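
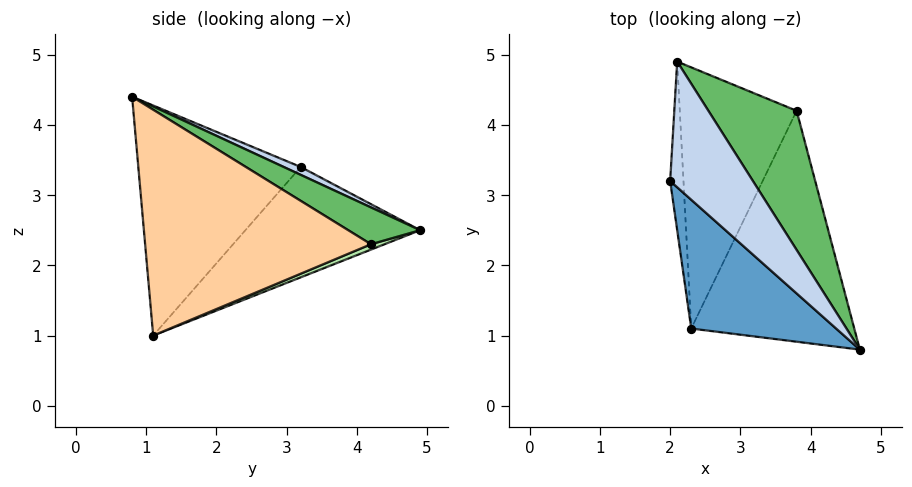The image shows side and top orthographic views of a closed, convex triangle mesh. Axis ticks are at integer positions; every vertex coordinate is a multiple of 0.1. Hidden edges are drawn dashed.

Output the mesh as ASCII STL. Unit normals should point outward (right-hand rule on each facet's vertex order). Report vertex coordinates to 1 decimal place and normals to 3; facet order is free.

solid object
 facet normal -0.683 -0.590 0.430
  outer loop
   vertex 2.3 1.1 1.0
   vertex 4.7 0.8 4.4
   vertex 2.0 3.2 3.4
  endloop
 endfacet
 facet normal 0.084 0.462 0.883
  outer loop
   vertex 2.1 4.9 2.5
   vertex 2.0 3.2 3.4
   vertex 4.7 0.8 4.4
  endloop
 endfacet
 facet normal -0.993 -0.005 -0.120
  outer loop
   vertex 2.1 4.9 2.5
   vertex 2.3 1.1 1.0
   vertex 2.0 3.2 3.4
  endloop
 endfacet
 facet normal 0.802 -0.145 -0.579
  outer loop
   vertex 3.8 4.2 2.3
   vertex 4.7 0.8 4.4
   vertex 2.3 1.1 1.0
  endloop
 endfacet
 facet normal 0.320 0.558 0.766
  outer loop
   vertex 3.8 4.2 2.3
   vertex 2.1 4.9 2.5
   vertex 4.7 0.8 4.4
  endloop
 endfacet
 facet normal 0.043 0.369 -0.929
  outer loop
   vertex 3.8 4.2 2.3
   vertex 2.3 1.1 1.0
   vertex 2.1 4.9 2.5
  endloop
 endfacet
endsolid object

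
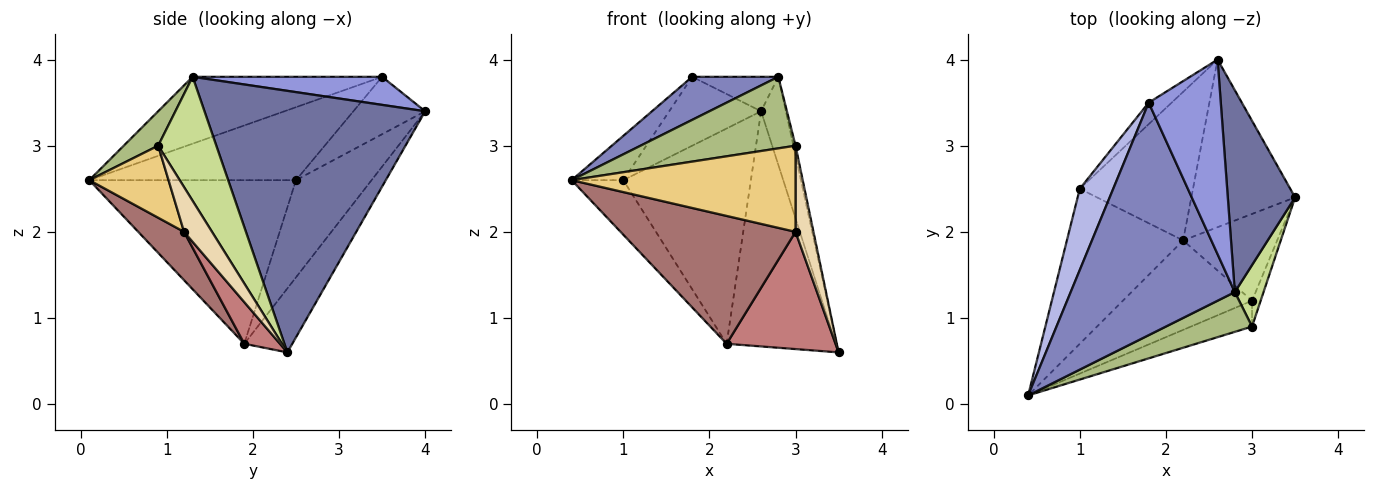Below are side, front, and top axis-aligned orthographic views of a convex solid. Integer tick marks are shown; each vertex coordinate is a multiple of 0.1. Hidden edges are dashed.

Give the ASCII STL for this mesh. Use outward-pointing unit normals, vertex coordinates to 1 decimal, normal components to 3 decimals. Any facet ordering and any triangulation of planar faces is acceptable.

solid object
 facet normal 0.963 0.108 0.248
  outer loop
   vertex 2.8 1.3 3.8
   vertex 3.5 2.4 0.6
   vertex 2.6 4.0 3.4
  endloop
 endfacet
 facet normal -0.372 -0.169 0.913
  outer loop
   vertex 2.8 1.3 3.8
   vertex 1.8 3.5 3.8
   vertex 0.4 0.1 2.6
  endloop
 endfacet
 facet normal 0.358 0.163 0.919
  outer loop
   vertex 2.8 1.3 3.8
   vertex 2.6 4.0 3.4
   vertex 1.8 3.5 3.8
  endloop
 endfacet
 facet normal -0.886 0.222 0.406
  outer loop
   vertex 1.0 2.5 2.6
   vertex 0.4 0.1 2.6
   vertex 1.8 3.5 3.8
  endloop
 endfacet
 facet normal -0.598 0.765 -0.239
  outer loop
   vertex 1.0 2.5 2.6
   vertex 1.8 3.5 3.8
   vertex 2.6 4.0 3.4
  endloop
 endfacet
 facet normal 0.191 -0.858 0.477
  outer loop
   vertex 3.0 0.9 3.0
   vertex 2.8 1.3 3.8
   vertex 0.4 0.1 2.6
  endloop
 endfacet
 facet normal 0.974 0.036 0.225
  outer loop
   vertex 3.0 0.9 3.0
   vertex 3.5 2.4 0.6
   vertex 2.8 1.3 3.8
  endloop
 endfacet
 facet normal -0.799 0.200 -0.568
  outer loop
   vertex 2.2 1.9 0.7
   vertex 0.4 0.1 2.6
   vertex 1.0 2.5 2.6
  endloop
 endfacet
 facet normal -0.337 0.767 -0.546
  outer loop
   vertex 2.2 1.9 0.7
   vertex 2.6 4.0 3.4
   vertex 3.5 2.4 0.6
  endloop
 endfacet
 facet normal -0.438 0.740 -0.510
  outer loop
   vertex 2.2 1.9 0.7
   vertex 1.0 2.5 2.6
   vertex 2.6 4.0 3.4
  endloop
 endfacet
 facet normal 0.321 -0.907 -0.272
  outer loop
   vertex 3.0 1.2 2.0
   vertex 3.0 0.9 3.0
   vertex 0.4 0.1 2.6
  endloop
 endfacet
 facet normal 0.831 -0.533 -0.160
  outer loop
   vertex 3.0 1.2 2.0
   vertex 3.5 2.4 0.6
   vertex 3.0 0.9 3.0
  endloop
 endfacet
 facet normal 0.210 -0.801 -0.560
  outer loop
   vertex 3.0 1.2 2.0
   vertex 0.4 0.1 2.6
   vertex 2.2 1.9 0.7
  endloop
 endfacet
 facet normal 0.255 -0.777 -0.575
  outer loop
   vertex 3.0 1.2 2.0
   vertex 2.2 1.9 0.7
   vertex 3.5 2.4 0.6
  endloop
 endfacet
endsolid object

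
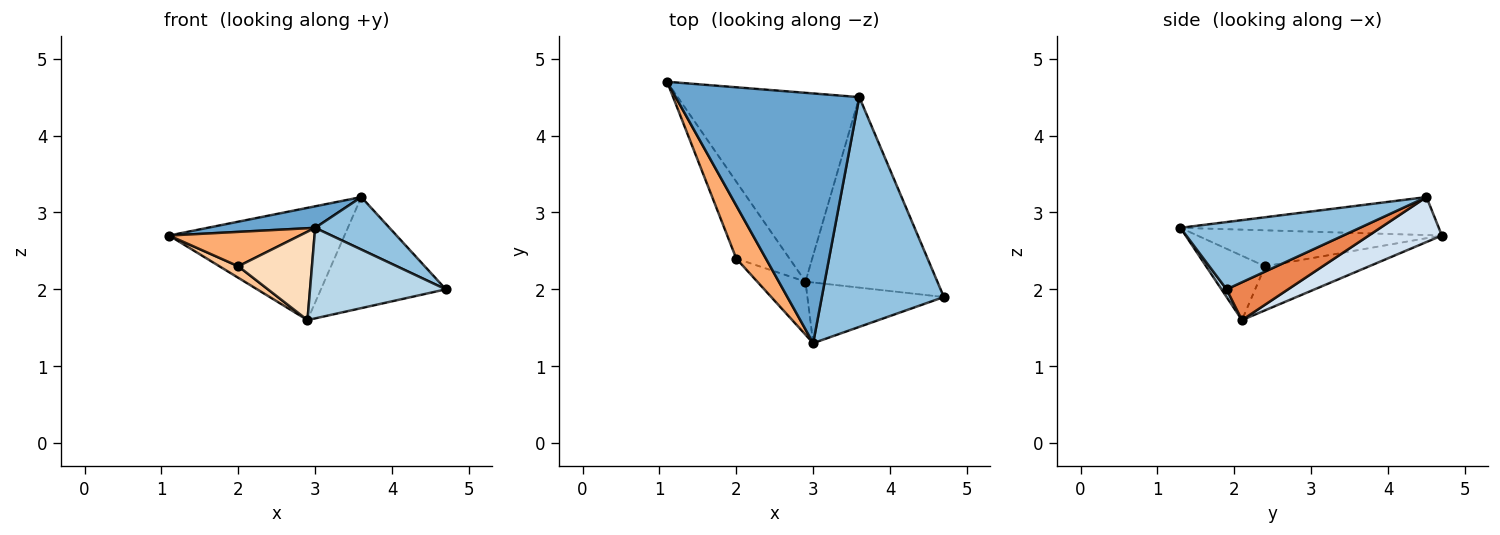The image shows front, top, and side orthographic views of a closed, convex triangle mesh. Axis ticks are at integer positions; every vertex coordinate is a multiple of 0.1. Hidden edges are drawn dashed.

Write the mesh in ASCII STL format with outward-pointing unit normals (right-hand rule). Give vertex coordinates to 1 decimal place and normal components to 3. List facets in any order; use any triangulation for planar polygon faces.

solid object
 facet normal -0.202 -0.084 0.976
  outer loop
   vertex 3.6 4.5 3.2
   vertex 1.1 4.7 2.7
   vertex 3.0 1.3 2.8
  endloop
 endfacet
 facet normal 0.473 -0.196 0.859
  outer loop
   vertex 3.6 4.5 3.2
   vertex 3.0 1.3 2.8
   vertex 4.7 1.9 2.0
  endloop
 endfacet
 facet normal 0.031 -0.830 -0.556
  outer loop
   vertex 2.9 2.1 1.6
   vertex 4.7 1.9 2.0
   vertex 3.0 1.3 2.8
  endloop
 endfacet
 facet normal 0.208 0.500 -0.841
  outer loop
   vertex 2.9 2.1 1.6
   vertex 1.1 4.7 2.7
   vertex 3.6 4.5 3.2
  endloop
 endfacet
 facet normal 0.241 0.489 -0.839
  outer loop
   vertex 2.9 2.1 1.6
   vertex 3.6 4.5 3.2
   vertex 4.7 1.9 2.0
  endloop
 endfacet
 facet normal -0.713 -0.381 0.588
  outer loop
   vertex 2.0 2.4 2.3
   vertex 3.0 1.3 2.8
   vertex 1.1 4.7 2.7
  endloop
 endfacet
 facet normal -0.633 -0.115 -0.765
  outer loop
   vertex 2.0 2.4 2.3
   vertex 1.1 4.7 2.7
   vertex 2.9 2.1 1.6
  endloop
 endfacet
 facet normal -0.566 -0.707 -0.424
  outer loop
   vertex 2.0 2.4 2.3
   vertex 2.9 2.1 1.6
   vertex 3.0 1.3 2.8
  endloop
 endfacet
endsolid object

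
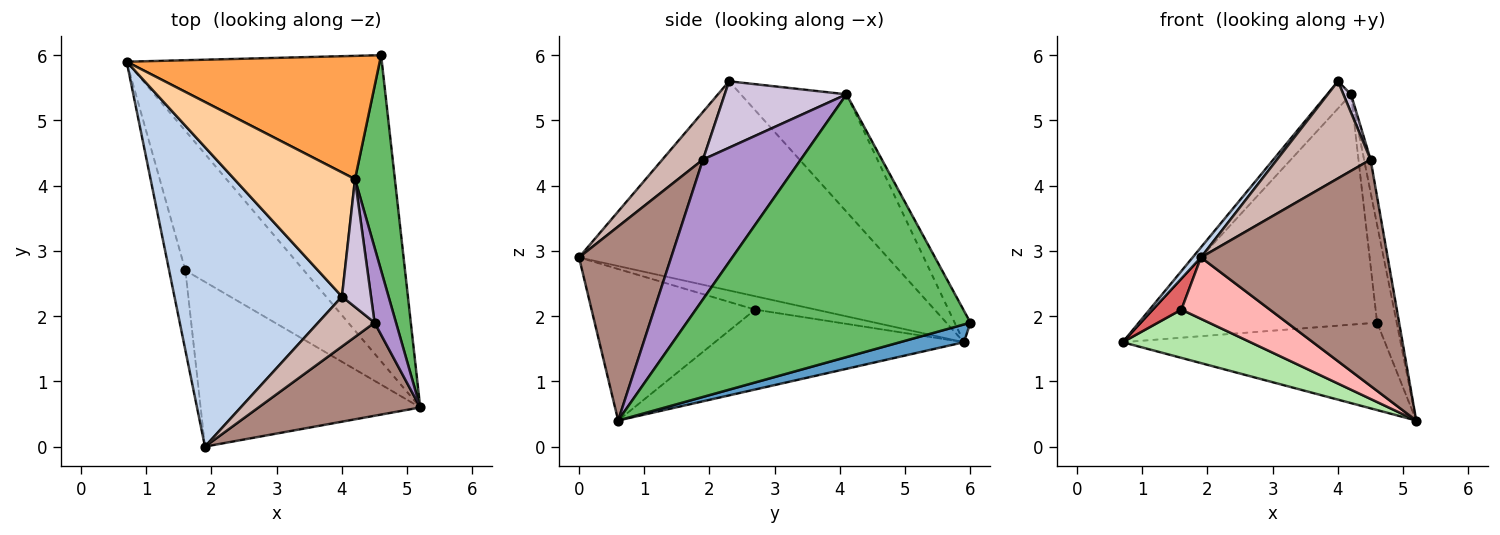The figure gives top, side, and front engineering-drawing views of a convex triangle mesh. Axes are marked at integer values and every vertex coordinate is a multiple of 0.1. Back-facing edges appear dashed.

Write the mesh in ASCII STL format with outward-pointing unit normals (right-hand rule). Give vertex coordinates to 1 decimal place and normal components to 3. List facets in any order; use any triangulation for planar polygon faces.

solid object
 facet normal 0.067 0.274 -0.959
  outer loop
   vertex 4.6 6.0 1.9
   vertex 5.2 0.6 0.4
   vertex 0.7 5.9 1.6
  endloop
 endfacet
 facet normal -0.780 -0.021 0.625
  outer loop
   vertex 1.9 0.0 2.9
   vertex 4.0 2.3 5.6
   vertex 0.7 5.9 1.6
  endloop
 endfacet
 facet normal -0.059 0.880 0.471
  outer loop
   vertex 4.2 4.1 5.4
   vertex 4.6 6.0 1.9
   vertex 0.7 5.9 1.6
  endloop
 endfacet
 facet normal -0.689 0.155 0.708
  outer loop
   vertex 4.2 4.1 5.4
   vertex 0.7 5.9 1.6
   vertex 4.0 2.3 5.6
  endloop
 endfacet
 facet normal 0.986 0.068 0.150
  outer loop
   vertex 4.2 4.1 5.4
   vertex 5.2 0.6 0.4
   vertex 4.6 6.0 1.9
  endloop
 endfacet
 facet normal -0.537 -0.276 -0.797
  outer loop
   vertex 1.6 2.7 2.1
   vertex 0.7 5.9 1.6
   vertex 5.2 0.6 0.4
  endloop
 endfacet
 facet normal -0.609 -0.287 -0.740
  outer loop
   vertex 1.6 2.7 2.1
   vertex 1.9 0.0 2.9
   vertex 0.7 5.9 1.6
  endloop
 endfacet
 facet normal -0.543 -0.293 -0.787
  outer loop
   vertex 1.6 2.7 2.1
   vertex 5.2 0.6 0.4
   vertex 1.9 0.0 2.9
  endloop
 endfacet
 facet normal 0.986 0.066 0.151
  outer loop
   vertex 4.5 1.9 4.4
   vertex 5.2 0.6 0.4
   vertex 4.2 4.1 5.4
  endloop
 endfacet
 facet normal 0.915 -0.057 0.400
  outer loop
   vertex 4.5 1.9 4.4
   vertex 4.2 4.1 5.4
   vertex 4.0 2.3 5.6
  endloop
 endfacet
 facet normal 0.415 -0.841 0.346
  outer loop
   vertex 4.5 1.9 4.4
   vertex 1.9 0.0 2.9
   vertex 5.2 0.6 0.4
  endloop
 endfacet
 facet normal 0.360 -0.830 0.427
  outer loop
   vertex 4.5 1.9 4.4
   vertex 4.0 2.3 5.6
   vertex 1.9 0.0 2.9
  endloop
 endfacet
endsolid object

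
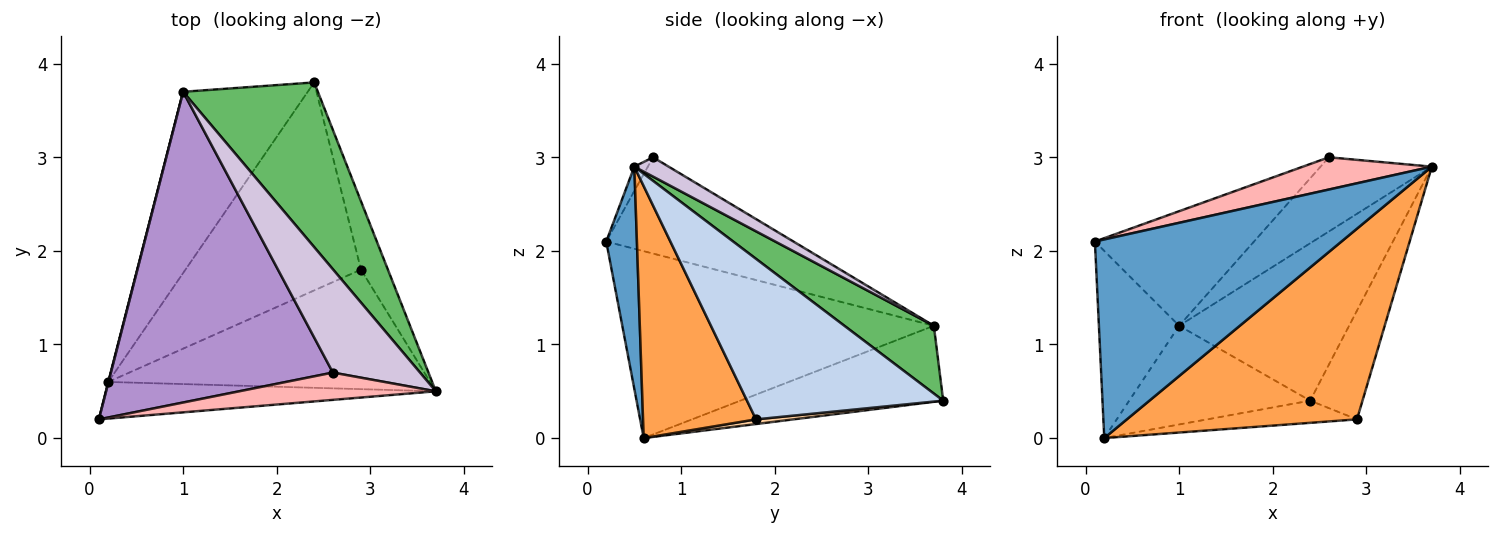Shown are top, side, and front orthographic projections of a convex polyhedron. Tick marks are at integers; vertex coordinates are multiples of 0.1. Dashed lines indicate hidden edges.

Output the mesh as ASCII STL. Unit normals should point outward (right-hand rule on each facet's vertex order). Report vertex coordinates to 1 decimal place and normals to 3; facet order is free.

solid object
 facet normal 0.121 -0.976 -0.180
  outer loop
   vertex 0.2 0.6 0.0
   vertex 3.7 0.5 2.9
   vertex 0.1 0.2 2.1
  endloop
 endfacet
 facet normal 0.954 0.254 -0.160
  outer loop
   vertex 2.9 1.8 0.2
   vertex 2.4 3.8 0.4
   vertex 3.7 0.5 2.9
  endloop
 endfacet
 facet normal 0.384 -0.782 -0.490
  outer loop
   vertex 2.9 1.8 0.2
   vertex 3.7 0.5 2.9
   vertex 0.2 0.6 0.0
  endloop
 endfacet
 facet normal 0.027 0.106 -0.994
  outer loop
   vertex 2.9 1.8 0.2
   vertex 0.2 0.6 0.0
   vertex 2.4 3.8 0.4
  endloop
 endfacet
 facet normal 0.342 0.649 0.679
  outer loop
   vertex 1.0 3.7 1.2
   vertex 3.7 0.5 2.9
   vertex 2.4 3.8 0.4
  endloop
 endfacet
 facet normal -0.968 0.249 0.001
  outer loop
   vertex 1.0 3.7 1.2
   vertex 0.2 0.6 0.0
   vertex 0.1 0.2 2.1
  endloop
 endfacet
 facet normal -0.472 0.422 -0.774
  outer loop
   vertex 1.0 3.7 1.2
   vertex 2.4 3.8 0.4
   vertex 0.2 0.6 0.0
  endloop
 endfacet
 facet normal -0.080 -0.761 0.644
  outer loop
   vertex 2.6 0.7 3.0
   vertex 0.1 0.2 2.1
   vertex 3.7 0.5 2.9
  endloop
 endfacet
 facet normal -0.377 0.320 0.869
  outer loop
   vertex 2.6 0.7 3.0
   vertex 1.0 3.7 1.2
   vertex 0.1 0.2 2.1
  endloop
 endfacet
 facet normal 0.177 0.574 0.799
  outer loop
   vertex 2.6 0.7 3.0
   vertex 3.7 0.5 2.9
   vertex 1.0 3.7 1.2
  endloop
 endfacet
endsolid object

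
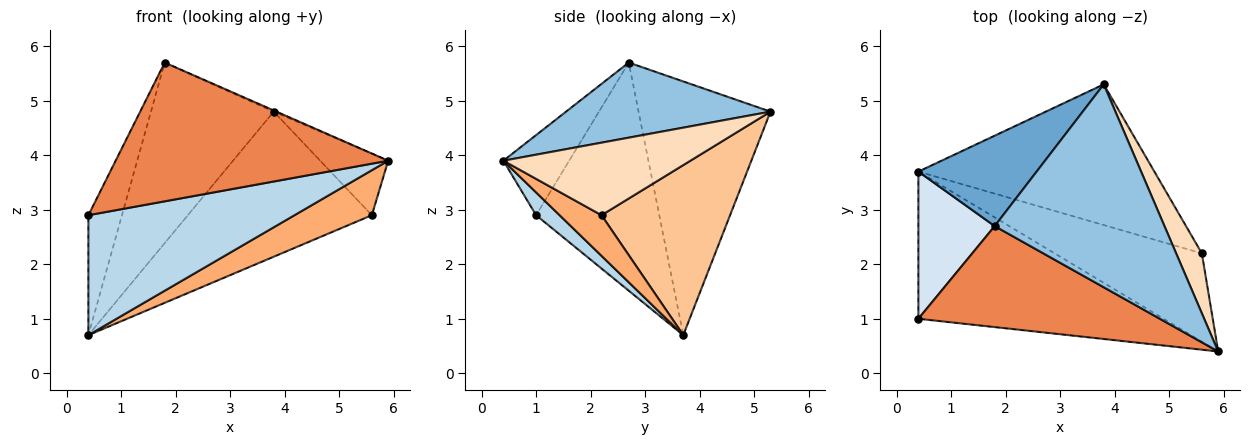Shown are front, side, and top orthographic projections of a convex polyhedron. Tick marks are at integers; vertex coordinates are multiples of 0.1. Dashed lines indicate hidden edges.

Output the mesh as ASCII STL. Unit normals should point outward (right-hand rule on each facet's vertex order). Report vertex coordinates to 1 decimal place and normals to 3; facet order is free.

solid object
 facet normal -0.693 0.645 0.323
  outer loop
   vertex 1.8 2.7 5.7
   vertex 3.8 5.3 4.8
   vertex 0.4 3.7 0.7
  endloop
 endfacet
 facet normal 0.405 0.005 0.915
  outer loop
   vertex 1.8 2.7 5.7
   vertex 5.9 0.4 3.9
   vertex 3.8 5.3 4.8
  endloop
 endfacet
 facet normal 0.072 -0.630 -0.773
  outer loop
   vertex 0.4 1.0 2.9
   vertex 0.4 3.7 0.7
   vertex 5.9 0.4 3.9
  endloop
 endfacet
 facet normal -0.918 0.250 0.307
  outer loop
   vertex 0.4 1.0 2.9
   vertex 1.8 2.7 5.7
   vertex 0.4 3.7 0.7
  endloop
 endfacet
 facet normal -0.192 -0.794 0.578
  outer loop
   vertex 0.4 1.0 2.9
   vertex 5.9 0.4 3.9
   vertex 1.8 2.7 5.7
  endloop
 endfacet
 facet normal 0.239 -0.441 -0.865
  outer loop
   vertex 5.6 2.2 2.9
   vertex 5.9 0.4 3.9
   vertex 0.4 3.7 0.7
  endloop
 endfacet
 facet normal 0.448 0.642 -0.622
  outer loop
   vertex 5.6 2.2 2.9
   vertex 0.4 3.7 0.7
   vertex 3.8 5.3 4.8
  endloop
 endfacet
 facet normal 0.892 0.324 0.316
  outer loop
   vertex 5.6 2.2 2.9
   vertex 3.8 5.3 4.8
   vertex 5.9 0.4 3.9
  endloop
 endfacet
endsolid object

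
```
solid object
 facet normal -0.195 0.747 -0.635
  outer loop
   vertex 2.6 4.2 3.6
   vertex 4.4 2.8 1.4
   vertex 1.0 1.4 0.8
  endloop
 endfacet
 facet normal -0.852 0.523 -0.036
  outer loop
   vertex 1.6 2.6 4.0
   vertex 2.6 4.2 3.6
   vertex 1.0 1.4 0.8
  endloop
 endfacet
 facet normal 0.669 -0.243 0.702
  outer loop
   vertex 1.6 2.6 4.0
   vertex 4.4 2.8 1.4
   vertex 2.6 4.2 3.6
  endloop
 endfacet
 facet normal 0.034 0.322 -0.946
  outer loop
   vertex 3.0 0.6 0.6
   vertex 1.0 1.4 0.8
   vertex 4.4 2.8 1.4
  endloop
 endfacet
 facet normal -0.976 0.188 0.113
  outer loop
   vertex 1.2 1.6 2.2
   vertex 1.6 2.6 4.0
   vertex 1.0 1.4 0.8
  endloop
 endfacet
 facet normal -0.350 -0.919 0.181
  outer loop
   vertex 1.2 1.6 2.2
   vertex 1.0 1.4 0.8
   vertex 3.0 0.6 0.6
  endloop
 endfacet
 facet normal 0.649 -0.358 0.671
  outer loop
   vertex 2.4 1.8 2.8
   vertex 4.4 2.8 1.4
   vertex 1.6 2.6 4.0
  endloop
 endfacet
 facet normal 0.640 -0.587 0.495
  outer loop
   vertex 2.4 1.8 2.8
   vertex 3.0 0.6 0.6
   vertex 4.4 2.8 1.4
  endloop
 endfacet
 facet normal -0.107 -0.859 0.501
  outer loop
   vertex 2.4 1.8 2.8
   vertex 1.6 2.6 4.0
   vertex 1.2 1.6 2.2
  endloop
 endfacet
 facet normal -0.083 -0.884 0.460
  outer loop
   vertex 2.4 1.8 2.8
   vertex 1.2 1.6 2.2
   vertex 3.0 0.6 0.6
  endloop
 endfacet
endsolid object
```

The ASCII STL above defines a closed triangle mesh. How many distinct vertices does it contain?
7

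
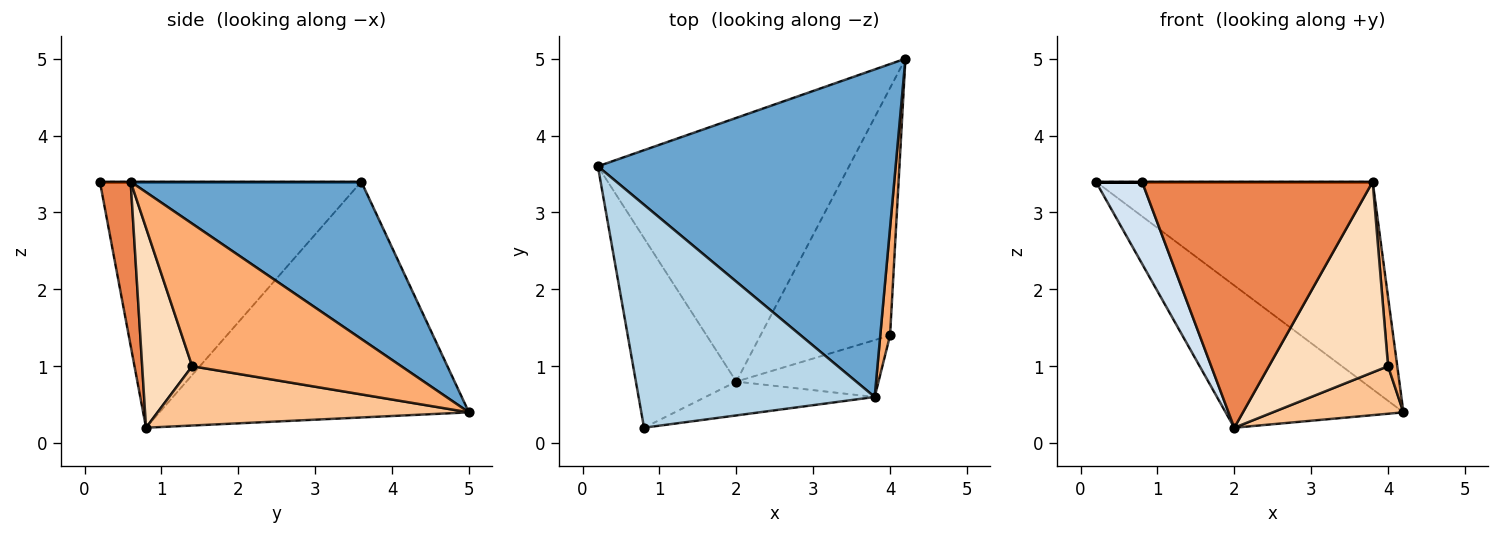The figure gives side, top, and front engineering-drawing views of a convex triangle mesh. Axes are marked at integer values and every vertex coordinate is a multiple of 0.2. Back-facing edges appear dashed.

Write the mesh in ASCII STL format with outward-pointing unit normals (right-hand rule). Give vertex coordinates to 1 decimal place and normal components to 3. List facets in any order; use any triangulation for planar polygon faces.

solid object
 facet normal 0.407 0.489 0.771
  outer loop
   vertex 3.8 0.6 3.4
   vertex 4.2 5.0 0.4
   vertex 0.2 3.6 3.4
  endloop
 endfacet
 facet normal -0.637 0.366 -0.678
  outer loop
   vertex 2.0 0.8 0.2
   vertex 0.2 3.6 3.4
   vertex 4.2 5.0 0.4
  endloop
 endfacet
 facet normal 0.000 0.000 1.000
  outer loop
   vertex 0.8 0.2 3.4
   vertex 3.8 0.6 3.4
   vertex 0.2 3.6 3.4
  endloop
 endfacet
 facet normal -0.914 -0.161 -0.373
  outer loop
   vertex 0.8 0.2 3.4
   vertex 0.2 3.6 3.4
   vertex 2.0 0.8 0.2
  endloop
 endfacet
 facet normal 0.131 -0.982 -0.135
  outer loop
   vertex 0.8 0.2 3.4
   vertex 2.0 0.8 0.2
   vertex 3.8 0.6 3.4
  endloop
 endfacet
 facet normal 0.997 -0.044 0.068
  outer loop
   vertex 4.0 1.4 1.0
   vertex 4.2 5.0 0.4
   vertex 3.8 0.6 3.4
  endloop
 endfacet
 facet normal 0.410 -0.172 -0.896
  outer loop
   vertex 4.0 1.4 1.0
   vertex 2.0 0.8 0.2
   vertex 4.2 5.0 0.4
  endloop
 endfacet
 facet normal 0.373 -0.889 -0.265
  outer loop
   vertex 4.0 1.4 1.0
   vertex 3.8 0.6 3.4
   vertex 2.0 0.8 0.2
  endloop
 endfacet
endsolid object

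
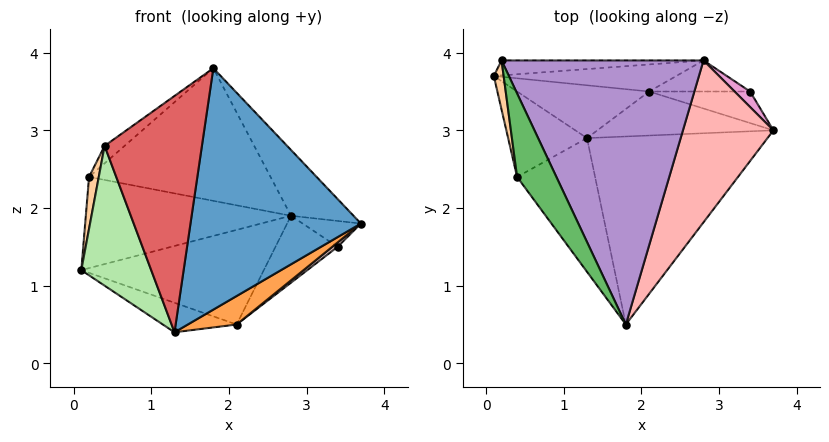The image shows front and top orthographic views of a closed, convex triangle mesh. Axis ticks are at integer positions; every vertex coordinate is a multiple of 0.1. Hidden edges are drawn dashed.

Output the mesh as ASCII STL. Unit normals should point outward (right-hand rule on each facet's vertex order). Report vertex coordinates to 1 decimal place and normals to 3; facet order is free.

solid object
 facet normal 0.364 -0.735 -0.572
  outer loop
   vertex 1.3 2.9 0.4
   vertex 3.7 3.0 1.8
   vertex 1.8 0.5 3.8
  endloop
 endfacet
 facet normal -0.249 0.472 -0.846
  outer loop
   vertex 2.1 3.5 0.5
   vertex 1.3 2.9 0.4
   vertex 0.1 3.7 1.2
  endloop
 endfacet
 facet normal 0.456 -0.483 -0.747
  outer loop
   vertex 2.1 3.5 0.5
   vertex 3.7 3.0 1.8
   vertex 1.3 2.9 0.4
  endloop
 endfacet
 facet normal -0.989 -0.105 0.100
  outer loop
   vertex 0.4 2.4 2.8
   vertex 0.2 3.9 2.4
   vertex 0.1 3.7 1.2
  endloop
 endfacet
 facet normal -0.388 0.189 0.902
  outer loop
   vertex 0.4 2.4 2.8
   vertex 1.8 0.5 3.8
   vertex 0.2 3.9 2.4
  endloop
 endfacet
 facet normal -0.676 -0.629 -0.384
  outer loop
   vertex 0.4 2.4 2.8
   vertex 0.1 3.7 1.2
   vertex 1.3 2.9 0.4
  endloop
 endfacet
 facet normal -0.638 -0.670 -0.379
  outer loop
   vertex 0.4 2.4 2.8
   vertex 1.3 2.9 0.4
   vertex 1.8 0.5 3.8
  endloop
 endfacet
 facet normal 0.432 0.340 0.835
  outer loop
   vertex 2.8 3.9 1.9
   vertex 1.8 0.5 3.8
   vertex 3.7 3.0 1.8
  endloop
 endfacet
 facet normal 0.169 0.442 0.881
  outer loop
   vertex 2.8 3.9 1.9
   vertex 0.2 3.9 2.4
   vertex 1.8 0.5 3.8
  endloop
 endfacet
 facet normal -0.031 0.986 -0.162
  outer loop
   vertex 2.8 3.9 1.9
   vertex 0.1 3.7 1.2
   vertex 0.2 3.9 2.4
  endloop
 endfacet
 facet normal 0.000 0.962 -0.275
  outer loop
   vertex 2.8 3.9 1.9
   vertex 2.1 3.5 0.5
   vertex 0.1 3.7 1.2
  endloop
 endfacet
 facet normal 0.606 -0.109 -0.788
  outer loop
   vertex 3.4 3.5 1.5
   vertex 3.7 3.0 1.8
   vertex 2.1 3.5 0.5
  endloop
 endfacet
 facet normal 0.675 0.633 0.380
  outer loop
   vertex 3.4 3.5 1.5
   vertex 2.8 3.9 1.9
   vertex 3.7 3.0 1.8
  endloop
 endfacet
 facet normal 0.308 0.863 -0.401
  outer loop
   vertex 3.4 3.5 1.5
   vertex 2.1 3.5 0.5
   vertex 2.8 3.9 1.9
  endloop
 endfacet
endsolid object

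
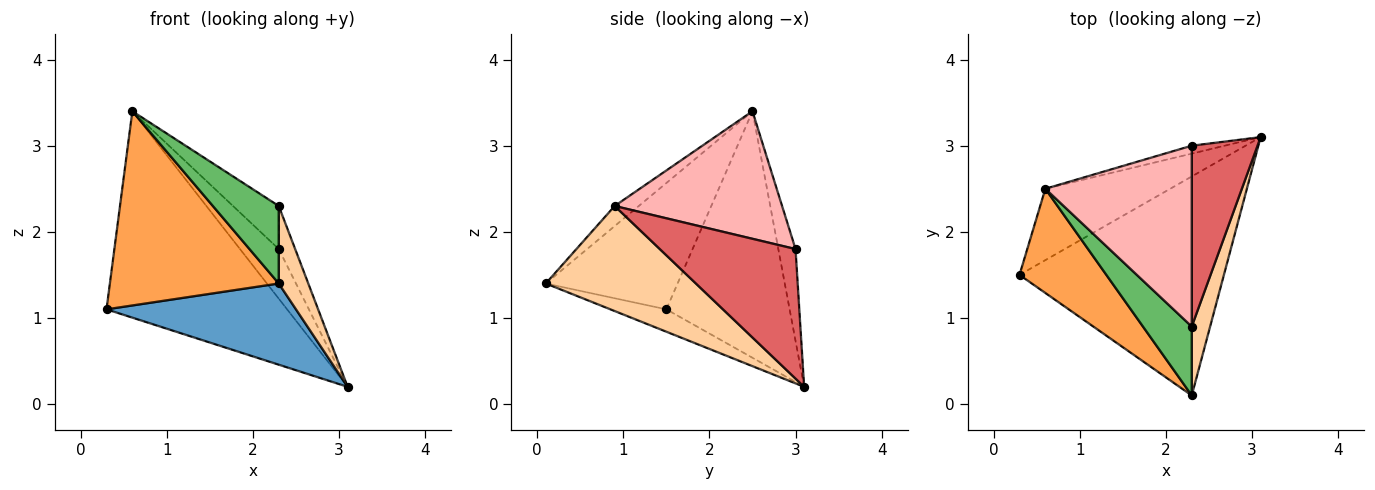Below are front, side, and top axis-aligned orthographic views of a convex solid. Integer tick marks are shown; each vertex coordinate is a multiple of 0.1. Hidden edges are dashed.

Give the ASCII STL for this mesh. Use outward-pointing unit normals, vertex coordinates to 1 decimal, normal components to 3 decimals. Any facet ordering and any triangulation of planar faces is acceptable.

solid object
 facet normal -0.102 -0.346 -0.933
  outer loop
   vertex 2.3 0.1 1.4
   vertex 0.3 1.5 1.1
   vertex 3.1 3.1 0.2
  endloop
 endfacet
 facet normal -0.542 0.794 -0.275
  outer loop
   vertex 0.6 2.5 3.4
   vertex 3.1 3.1 0.2
   vertex 0.3 1.5 1.1
  endloop
 endfacet
 facet normal -0.567 -0.726 0.390
  outer loop
   vertex 0.6 2.5 3.4
   vertex 0.3 1.5 1.1
   vertex 2.3 0.1 1.4
  endloop
 endfacet
 facet normal 0.967 -0.190 0.169
  outer loop
   vertex 2.3 0.9 2.3
   vertex 2.3 0.1 1.4
   vertex 3.1 3.1 0.2
  endloop
 endfacet
 facet normal -0.264 -0.721 0.641
  outer loop
   vertex 2.3 0.9 2.3
   vertex 0.6 2.5 3.4
   vertex 2.3 0.1 1.4
  endloop
 endfacet
 facet normal -0.402 0.904 -0.144
  outer loop
   vertex 2.3 3.0 1.8
   vertex 3.1 3.1 0.2
   vertex 0.6 2.5 3.4
  endloop
 endfacet
 facet normal 0.887 0.107 0.450
  outer loop
   vertex 2.3 3.0 1.8
   vertex 2.3 0.9 2.3
   vertex 3.1 3.1 0.2
  endloop
 endfacet
 facet normal 0.647 0.177 0.742
  outer loop
   vertex 2.3 3.0 1.8
   vertex 0.6 2.5 3.4
   vertex 2.3 0.9 2.3
  endloop
 endfacet
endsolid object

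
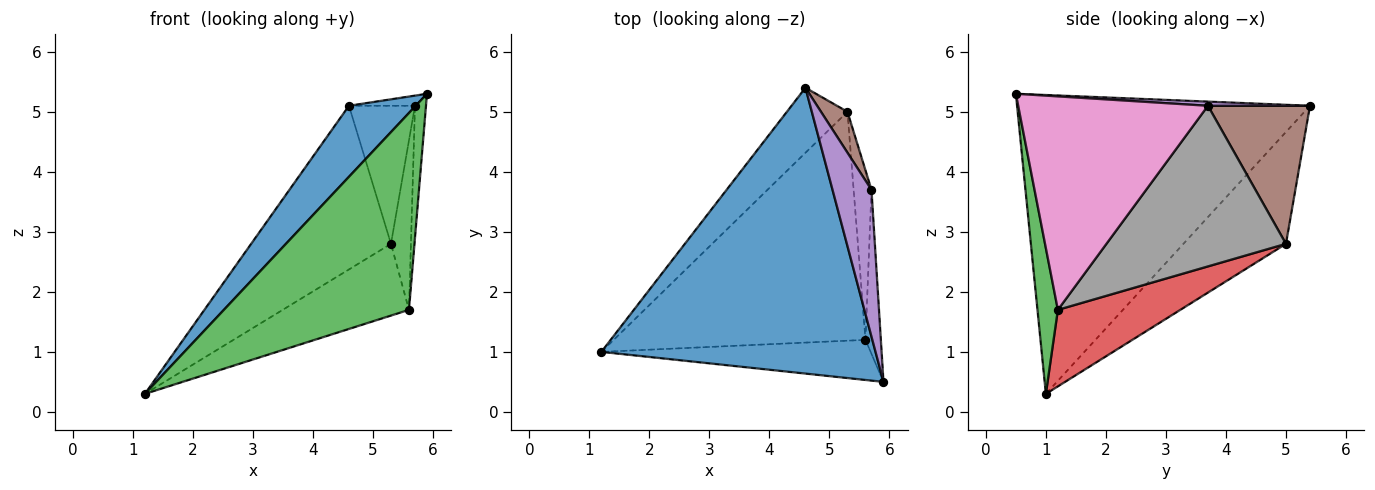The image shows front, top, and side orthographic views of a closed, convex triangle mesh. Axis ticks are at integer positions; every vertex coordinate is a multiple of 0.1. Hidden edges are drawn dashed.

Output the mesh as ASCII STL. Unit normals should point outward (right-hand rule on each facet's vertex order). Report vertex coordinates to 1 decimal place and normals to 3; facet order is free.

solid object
 facet normal -0.727 -0.166 0.667
  outer loop
   vertex 4.6 5.4 5.1
   vertex 1.2 1.0 0.3
   vertex 5.9 0.5 5.3
  endloop
 endfacet
 facet normal -0.563 0.768 -0.305
  outer loop
   vertex 5.3 5.0 2.8
   vertex 1.2 1.0 0.3
   vertex 4.6 5.4 5.1
  endloop
 endfacet
 facet normal 0.107 -0.974 -0.198
  outer loop
   vertex 5.6 1.2 1.7
   vertex 5.9 0.5 5.3
   vertex 1.2 1.0 0.3
  endloop
 endfacet
 facet normal 0.279 0.287 -0.916
  outer loop
   vertex 5.6 1.2 1.7
   vertex 1.2 1.0 0.3
   vertex 5.3 5.0 2.8
  endloop
 endfacet
 facet normal 0.106 0.069 0.992
  outer loop
   vertex 5.7 3.7 5.1
   vertex 4.6 5.4 5.1
   vertex 5.9 0.5 5.3
  endloop
 endfacet
 facet normal 0.829 0.536 0.159
  outer loop
   vertex 5.7 3.7 5.1
   vertex 5.3 5.0 2.8
   vertex 4.6 5.4 5.1
  endloop
 endfacet
 facet normal 0.996 0.058 -0.072
  outer loop
   vertex 5.7 3.7 5.1
   vertex 5.9 0.5 5.3
   vertex 5.6 1.2 1.7
  endloop
 endfacet
 facet normal 0.988 0.110 -0.110
  outer loop
   vertex 5.7 3.7 5.1
   vertex 5.6 1.2 1.7
   vertex 5.3 5.0 2.8
  endloop
 endfacet
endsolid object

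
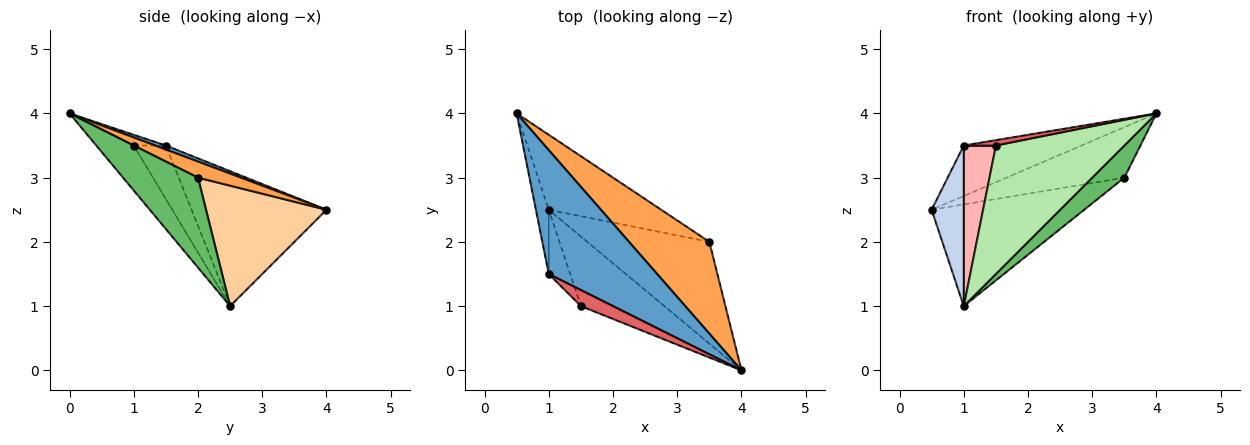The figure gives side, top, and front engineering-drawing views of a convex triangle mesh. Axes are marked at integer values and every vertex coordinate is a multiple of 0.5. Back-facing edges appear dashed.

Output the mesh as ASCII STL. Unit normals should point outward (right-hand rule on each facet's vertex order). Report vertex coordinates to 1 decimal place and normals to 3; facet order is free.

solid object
 facet normal 0.034 0.377 0.926
  outer loop
   vertex 1.0 1.5 3.5
   vertex 4.0 0.0 4.0
   vertex 0.5 4.0 2.5
  endloop
 endfacet
 facet normal -0.969 -0.231 -0.092
  outer loop
   vertex 1.0 1.5 3.5
   vertex 0.5 4.0 2.5
   vertex 1.0 2.5 1.0
  endloop
 endfacet
 facet normal 0.173 0.475 0.863
  outer loop
   vertex 3.5 2.0 3.0
   vertex 0.5 4.0 2.5
   vertex 4.0 0.0 4.0
  endloop
 endfacet
 facet normal 0.536 0.679 -0.501
  outer loop
   vertex 3.5 2.0 3.0
   vertex 1.0 2.5 1.0
   vertex 0.5 4.0 2.5
  endloop
 endfacet
 facet normal 0.575 -0.246 -0.780
  outer loop
   vertex 3.5 2.0 3.0
   vertex 4.0 0.0 4.0
   vertex 1.0 2.5 1.0
  endloop
 endfacet
 facet normal -0.248 -0.852 -0.461
  outer loop
   vertex 1.5 1.0 3.5
   vertex 1.0 2.5 1.0
   vertex 4.0 0.0 4.0
  endloop
 endfacet
 facet normal -0.302 -0.302 0.905
  outer loop
   vertex 1.5 1.0 3.5
   vertex 4.0 0.0 4.0
   vertex 1.0 1.5 3.5
  endloop
 endfacet
 facet normal -0.680 -0.680 -0.272
  outer loop
   vertex 1.5 1.0 3.5
   vertex 1.0 1.5 3.5
   vertex 1.0 2.5 1.0
  endloop
 endfacet
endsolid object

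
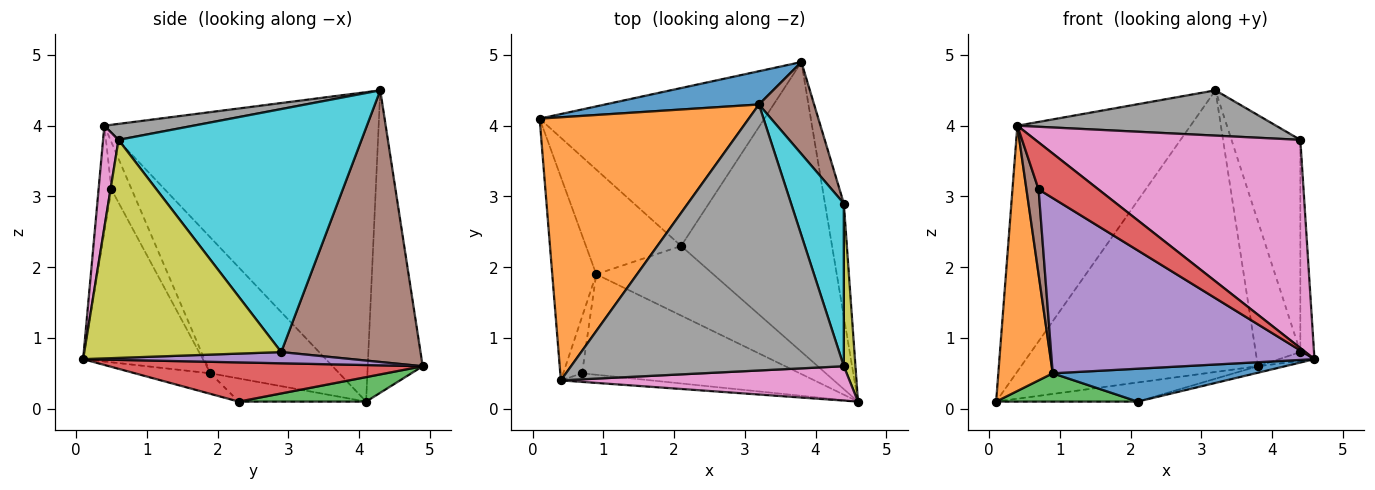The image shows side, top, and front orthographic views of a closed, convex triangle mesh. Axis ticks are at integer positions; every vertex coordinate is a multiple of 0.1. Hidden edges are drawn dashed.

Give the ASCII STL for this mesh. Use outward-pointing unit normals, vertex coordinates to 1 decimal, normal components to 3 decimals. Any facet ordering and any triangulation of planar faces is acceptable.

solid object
 facet normal -0.225 0.968 0.114
  outer loop
   vertex 3.2 4.3 4.5
   vertex 3.8 4.9 0.6
   vertex 0.1 4.1 0.1
  endloop
 endfacet
 facet normal -0.734 0.463 0.496
  outer loop
   vertex 0.4 0.4 4.0
   vertex 3.2 4.3 4.5
   vertex 0.1 4.1 0.1
  endloop
 endfacet
 facet normal 0.108 0.119 -0.987
  outer loop
   vertex 2.1 2.3 0.1
   vertex 0.1 4.1 0.1
   vertex 3.8 4.9 0.6
  endloop
 endfacet
 facet normal 0.251 0.022 -0.968
  outer loop
   vertex 2.1 2.3 0.1
   vertex 3.8 4.9 0.6
   vertex 4.6 0.1 0.7
  endloop
 endfacet
 facet normal 0.509 0.067 -0.858
  outer loop
   vertex 4.4 2.9 0.8
   vertex 4.6 0.1 0.7
   vertex 3.8 4.9 0.6
  endloop
 endfacet
 facet normal 0.935 0.299 0.190
  outer loop
   vertex 4.4 2.9 0.8
   vertex 3.8 4.9 0.6
   vertex 3.2 4.3 4.5
  endloop
 endfacet
 facet normal 0.057 -0.985 0.163
  outer loop
   vertex 4.4 0.6 3.8
   vertex 0.4 0.4 4.0
   vertex 4.6 0.1 0.7
  endloop
 endfacet
 facet normal 0.058 -0.168 0.984
  outer loop
   vertex 4.4 0.6 3.8
   vertex 3.2 4.3 4.5
   vertex 0.4 0.4 4.0
  endloop
 endfacet
 facet normal 0.996 0.069 0.053
  outer loop
   vertex 4.4 0.6 3.8
   vertex 4.6 0.1 0.7
   vertex 4.4 2.9 0.8
  endloop
 endfacet
 facet normal 0.942 0.267 0.205
  outer loop
   vertex 4.4 0.6 3.8
   vertex 4.4 2.9 0.8
   vertex 3.2 4.3 4.5
  endloop
 endfacet
 facet normal -0.157 -0.422 -0.893
  outer loop
   vertex 0.9 1.9 0.5
   vertex 2.1 2.3 0.1
   vertex 4.6 0.1 0.7
  endloop
 endfacet
 facet normal -0.883 -0.373 -0.286
  outer loop
   vertex 0.9 1.9 0.5
   vertex 0.4 0.4 4.0
   vertex 0.1 4.1 0.1
  endloop
 endfacet
 facet normal -0.229 -0.254 -0.940
  outer loop
   vertex 0.9 1.9 0.5
   vertex 0.1 4.1 0.1
   vertex 2.1 2.3 0.1
  endloop
 endfacet
 facet normal -0.207 -0.962 -0.176
  outer loop
   vertex 0.7 0.5 3.1
   vertex 4.6 0.1 0.7
   vertex 0.4 0.4 4.0
  endloop
 endfacet
 facet normal -0.367 -0.807 -0.463
  outer loop
   vertex 0.7 0.5 3.1
   vertex 0.9 1.9 0.5
   vertex 4.6 0.1 0.7
  endloop
 endfacet
 facet normal -0.811 -0.487 -0.324
  outer loop
   vertex 0.7 0.5 3.1
   vertex 0.4 0.4 4.0
   vertex 0.9 1.9 0.5
  endloop
 endfacet
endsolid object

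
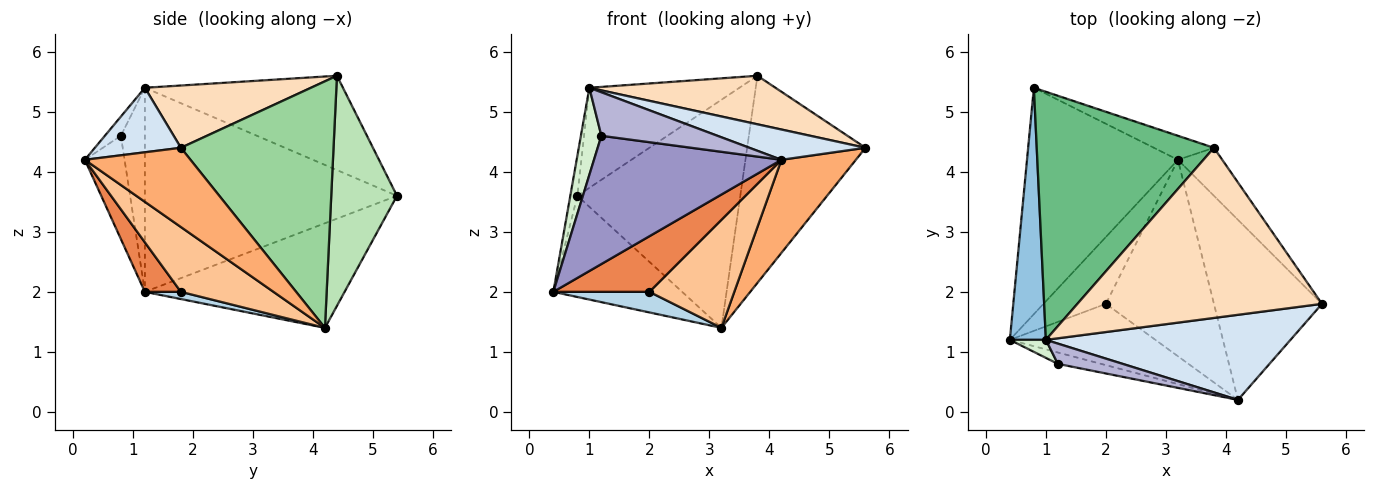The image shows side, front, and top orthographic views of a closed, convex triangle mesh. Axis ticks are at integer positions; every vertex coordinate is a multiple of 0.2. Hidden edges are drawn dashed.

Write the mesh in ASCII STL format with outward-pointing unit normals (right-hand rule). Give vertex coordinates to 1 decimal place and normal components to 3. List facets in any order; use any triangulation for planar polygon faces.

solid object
 facet normal -0.535 0.345 -0.771
  outer loop
   vertex 3.2 4.2 1.4
   vertex 0.4 1.2 2.0
   vertex 0.8 5.4 3.6
  endloop
 endfacet
 facet normal -0.984 0.028 0.174
  outer loop
   vertex 1.0 1.2 5.4
   vertex 0.8 5.4 3.6
   vertex 0.4 1.2 2.0
  endloop
 endfacet
 facet normal 0.110 -0.292 -0.950
  outer loop
   vertex 2.0 1.8 2.0
   vertex 0.4 1.2 2.0
   vertex 3.2 4.2 1.4
  endloop
 endfacet
 facet normal 0.241 -0.325 0.914
  outer loop
   vertex 4.2 0.2 4.2
   vertex 5.6 1.8 4.4
   vertex 1.0 1.2 5.4
  endloop
 endfacet
 facet normal 0.244 -0.652 -0.718
  outer loop
   vertex 4.2 0.2 4.2
   vertex 0.4 1.2 2.0
   vertex 2.0 1.8 2.0
  endloop
 endfacet
 facet normal 0.546 -0.385 -0.744
  outer loop
   vertex 4.2 0.2 4.2
   vertex 3.2 4.2 1.4
   vertex 5.6 1.8 4.4
  endloop
 endfacet
 facet normal 0.465 -0.427 -0.776
  outer loop
   vertex 4.2 0.2 4.2
   vertex 2.0 1.8 2.0
   vertex 3.2 4.2 1.4
  endloop
 endfacet
 facet normal 0.238 -0.266 0.934
  outer loop
   vertex 3.8 4.4 5.6
   vertex 1.0 1.2 5.4
   vertex 5.6 1.8 4.4
  endloop
 endfacet
 facet normal -0.443 0.335 0.832
  outer loop
   vertex 3.8 4.4 5.6
   vertex 0.8 5.4 3.6
   vertex 1.0 1.2 5.4
  endloop
 endfacet
 facet normal 0.782 0.607 -0.141
  outer loop
   vertex 3.8 4.4 5.6
   vertex 5.6 1.8 4.4
   vertex 3.2 4.2 1.4
  endloop
 endfacet
 facet normal 0.372 0.923 -0.097
  outer loop
   vertex 3.8 4.4 5.6
   vertex 3.2 4.2 1.4
   vertex 0.8 5.4 3.6
  endloop
 endfacet
 facet normal -0.754 -0.643 0.133
  outer loop
   vertex 1.2 0.8 4.6
   vertex 1.0 1.2 5.4
   vertex 0.4 1.2 2.0
  endloop
 endfacet
 facet normal -0.206 -0.975 -0.086
  outer loop
   vertex 1.2 0.8 4.6
   vertex 0.4 1.2 2.0
   vertex 4.2 0.2 4.2
  endloop
 endfacet
 facet normal -0.124 -0.900 0.419
  outer loop
   vertex 1.2 0.8 4.6
   vertex 4.2 0.2 4.2
   vertex 1.0 1.2 5.4
  endloop
 endfacet
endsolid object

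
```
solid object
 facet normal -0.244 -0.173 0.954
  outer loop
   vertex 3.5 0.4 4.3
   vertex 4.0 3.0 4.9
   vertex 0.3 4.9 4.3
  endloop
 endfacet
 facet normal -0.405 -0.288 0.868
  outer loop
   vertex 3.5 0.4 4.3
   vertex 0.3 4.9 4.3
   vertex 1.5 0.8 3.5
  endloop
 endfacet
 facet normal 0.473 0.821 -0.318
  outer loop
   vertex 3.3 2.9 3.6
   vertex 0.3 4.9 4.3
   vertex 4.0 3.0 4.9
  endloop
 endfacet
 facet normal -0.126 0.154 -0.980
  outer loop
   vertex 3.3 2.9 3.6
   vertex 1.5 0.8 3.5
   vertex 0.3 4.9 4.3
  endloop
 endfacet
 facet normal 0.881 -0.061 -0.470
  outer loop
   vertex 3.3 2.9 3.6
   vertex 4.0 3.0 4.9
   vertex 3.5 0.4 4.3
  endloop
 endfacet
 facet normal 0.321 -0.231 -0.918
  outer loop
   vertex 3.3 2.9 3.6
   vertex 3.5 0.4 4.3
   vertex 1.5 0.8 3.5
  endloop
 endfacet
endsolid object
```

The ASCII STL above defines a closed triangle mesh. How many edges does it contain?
9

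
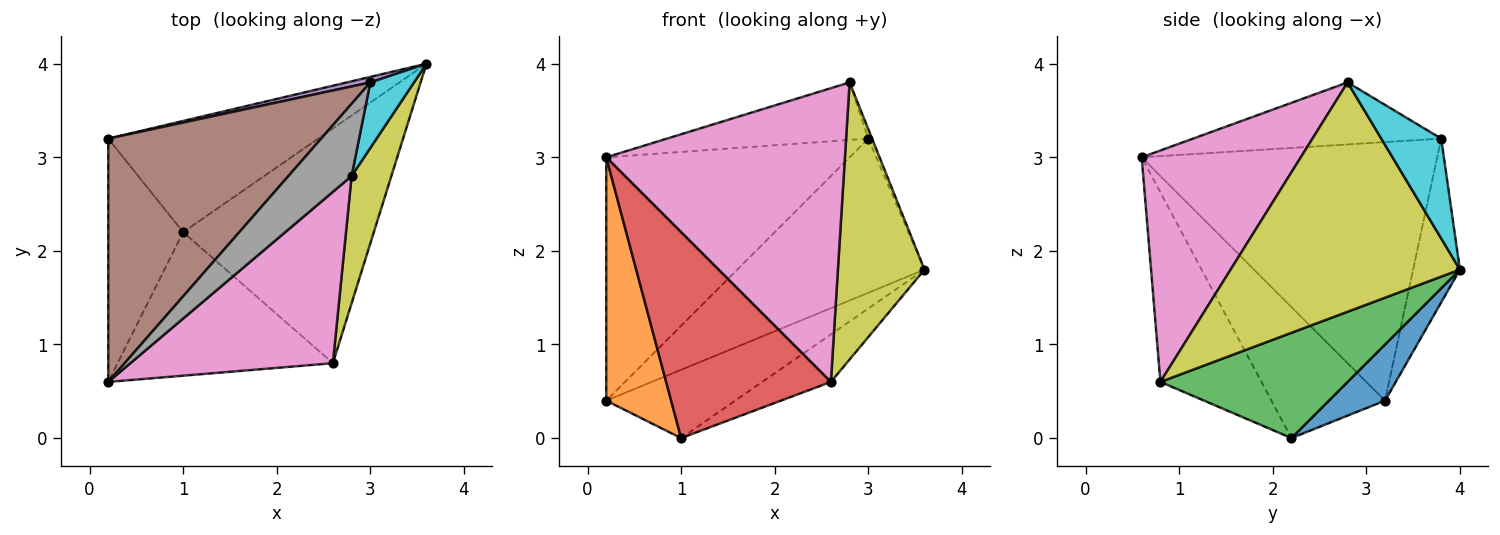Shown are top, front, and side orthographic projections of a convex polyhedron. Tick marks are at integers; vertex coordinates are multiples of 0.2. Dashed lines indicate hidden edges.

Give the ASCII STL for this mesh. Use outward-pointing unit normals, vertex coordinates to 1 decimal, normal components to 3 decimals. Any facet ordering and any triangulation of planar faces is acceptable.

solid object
 facet normal 0.222 0.510 -0.831
  outer loop
   vertex 1.0 2.2 0.0
   vertex 0.2 3.2 0.4
   vertex 3.6 4.0 1.8
  endloop
 endfacet
 facet normal -0.778 -0.444 -0.444
  outer loop
   vertex 1.0 2.2 0.0
   vertex 0.2 0.6 3.0
   vertex 0.2 3.2 0.4
  endloop
 endfacet
 facet normal 0.476 0.175 -0.862
  outer loop
   vertex 2.6 0.8 0.6
   vertex 1.0 2.2 0.0
   vertex 3.6 4.0 1.8
  endloop
 endfacet
 facet normal -0.450 -0.733 -0.511
  outer loop
   vertex 2.6 0.8 0.6
   vertex 0.2 0.6 3.0
   vertex 1.0 2.2 0.0
  endloop
 endfacet
 facet normal -0.242 0.970 0.035
  outer loop
   vertex 3.0 3.8 3.2
   vertex 3.6 4.0 1.8
   vertex 0.2 3.2 0.4
  endloop
 endfacet
 facet normal -0.651 0.536 0.536
  outer loop
   vertex 3.0 3.8 3.2
   vertex 0.2 3.2 0.4
   vertex 0.2 0.6 3.0
  endloop
 endfacet
 facet normal 0.499 -0.749 0.437
  outer loop
   vertex 2.8 2.8 3.8
   vertex 0.2 0.6 3.0
   vertex 2.6 0.8 0.6
  endloop
 endfacet
 facet normal -0.609 0.494 0.620
  outer loop
   vertex 2.8 2.8 3.8
   vertex 3.0 3.8 3.2
   vertex 0.2 0.6 3.0
  endloop
 endfacet
 facet normal 0.923 -0.349 0.160
  outer loop
   vertex 2.8 2.8 3.8
   vertex 2.6 0.8 0.6
   vertex 3.6 4.0 1.8
  endloop
 endfacet
 facet normal 0.915 0.057 0.400
  outer loop
   vertex 2.8 2.8 3.8
   vertex 3.6 4.0 1.8
   vertex 3.0 3.8 3.2
  endloop
 endfacet
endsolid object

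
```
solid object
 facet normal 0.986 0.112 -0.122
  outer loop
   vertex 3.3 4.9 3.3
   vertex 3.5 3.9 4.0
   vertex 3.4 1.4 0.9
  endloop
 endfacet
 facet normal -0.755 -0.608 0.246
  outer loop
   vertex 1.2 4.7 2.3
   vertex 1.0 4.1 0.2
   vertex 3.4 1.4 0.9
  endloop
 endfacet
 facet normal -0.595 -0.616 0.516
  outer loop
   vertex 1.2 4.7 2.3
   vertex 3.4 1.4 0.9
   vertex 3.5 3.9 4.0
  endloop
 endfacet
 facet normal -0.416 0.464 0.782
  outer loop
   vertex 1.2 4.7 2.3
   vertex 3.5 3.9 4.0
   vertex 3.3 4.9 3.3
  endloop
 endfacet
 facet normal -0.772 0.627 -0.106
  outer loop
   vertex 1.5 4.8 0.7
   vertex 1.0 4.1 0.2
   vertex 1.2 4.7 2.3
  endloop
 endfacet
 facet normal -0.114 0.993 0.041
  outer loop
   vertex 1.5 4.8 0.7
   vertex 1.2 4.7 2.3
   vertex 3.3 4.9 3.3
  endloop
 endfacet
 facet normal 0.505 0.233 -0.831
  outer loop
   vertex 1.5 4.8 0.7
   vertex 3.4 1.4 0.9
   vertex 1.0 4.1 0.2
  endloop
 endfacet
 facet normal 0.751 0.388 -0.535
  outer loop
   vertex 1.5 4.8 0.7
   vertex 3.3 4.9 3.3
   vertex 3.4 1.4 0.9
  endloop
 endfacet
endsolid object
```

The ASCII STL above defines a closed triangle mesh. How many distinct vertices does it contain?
6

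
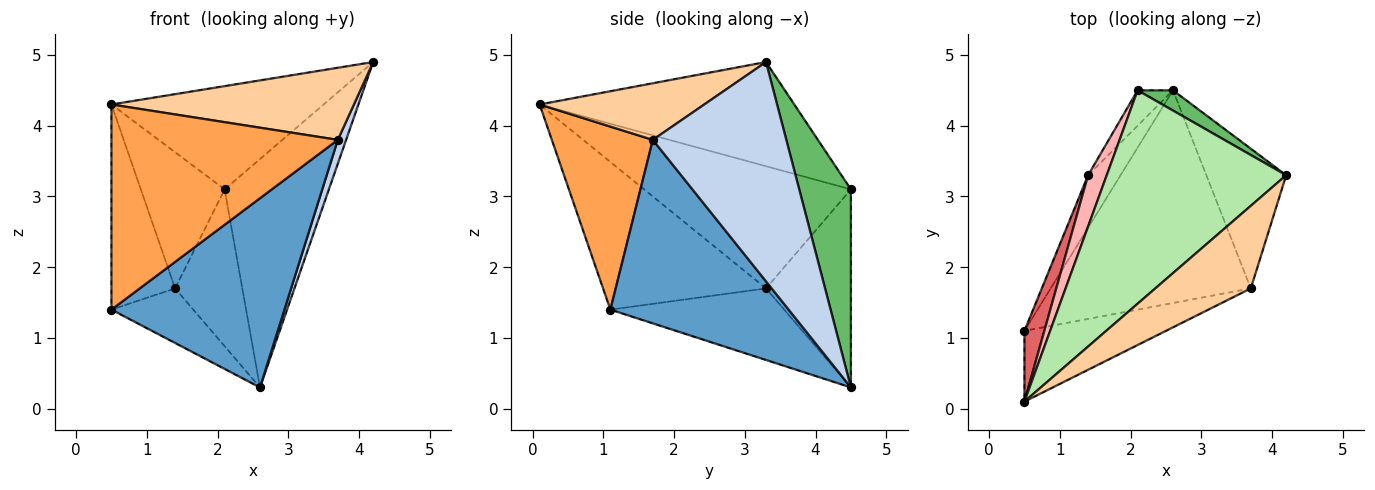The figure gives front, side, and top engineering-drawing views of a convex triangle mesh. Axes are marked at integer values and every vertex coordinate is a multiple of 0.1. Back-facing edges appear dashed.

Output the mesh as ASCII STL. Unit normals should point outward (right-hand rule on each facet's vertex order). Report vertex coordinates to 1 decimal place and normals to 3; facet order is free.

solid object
 facet normal 0.565 -0.548 -0.616
  outer loop
   vertex 3.7 1.7 3.8
   vertex 0.5 1.1 1.4
   vertex 2.6 4.5 0.3
  endloop
 endfacet
 facet normal 0.938 -0.058 -0.342
  outer loop
   vertex 3.7 1.7 3.8
   vertex 2.6 4.5 0.3
   vertex 4.2 3.3 4.9
  endloop
 endfacet
 facet normal 0.389 -0.871 -0.300
  outer loop
   vertex 3.7 1.7 3.8
   vertex 0.5 0.1 4.3
   vertex 0.5 1.1 1.4
  endloop
 endfacet
 facet normal 0.408 -0.600 0.688
  outer loop
   vertex 3.7 1.7 3.8
   vertex 4.2 3.3 4.9
   vertex 0.5 0.1 4.3
  endloop
 endfacet
 facet normal 0.443 0.893 0.079
  outer loop
   vertex 2.1 4.5 3.1
   vertex 4.2 3.3 4.9
   vertex 2.6 4.5 0.3
  endloop
 endfacet
 facet normal -0.463 0.386 0.798
  outer loop
   vertex 2.1 4.5 3.1
   vertex 0.5 0.1 4.3
   vertex 4.2 3.3 4.9
  endloop
 endfacet
 facet normal -0.924 0.361 0.125
  outer loop
   vertex 1.4 3.3 1.7
   vertex 0.5 1.1 1.4
   vertex 0.5 0.1 4.3
  endloop
 endfacet
 facet normal -0.918 0.372 0.140
  outer loop
   vertex 1.4 3.3 1.7
   vertex 0.5 0.1 4.3
   vertex 2.1 4.5 3.1
  endloop
 endfacet
 facet normal -0.837 0.394 -0.380
  outer loop
   vertex 1.4 3.3 1.7
   vertex 2.6 4.5 0.3
   vertex 0.5 1.1 1.4
  endloop
 endfacet
 facet normal -0.776 0.615 -0.139
  outer loop
   vertex 1.4 3.3 1.7
   vertex 2.1 4.5 3.1
   vertex 2.6 4.5 0.3
  endloop
 endfacet
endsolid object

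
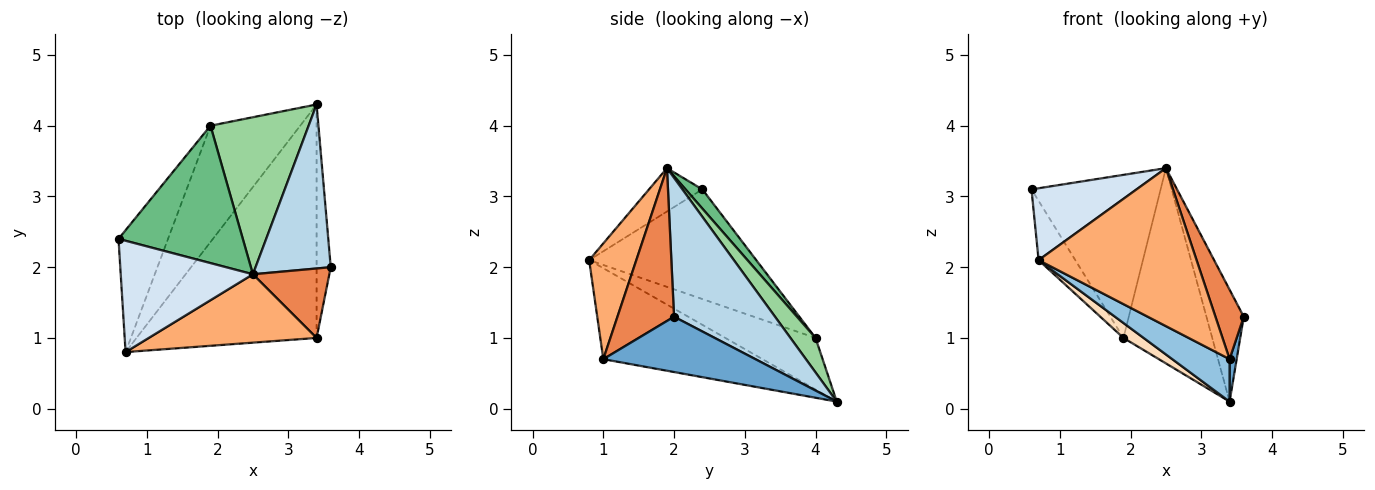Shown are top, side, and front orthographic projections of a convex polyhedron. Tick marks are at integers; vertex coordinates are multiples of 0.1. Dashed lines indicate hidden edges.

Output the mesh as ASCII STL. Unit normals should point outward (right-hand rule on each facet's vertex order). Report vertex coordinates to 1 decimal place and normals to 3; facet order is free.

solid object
 facet normal 0.968 -0.045 -0.248
  outer loop
   vertex 3.4 1.0 0.7
   vertex 3.4 4.3 0.1
   vertex 3.6 2.0 1.3
  endloop
 endfacet
 facet normal -0.445 -0.160 -0.881
  outer loop
   vertex 3.4 1.0 0.7
   vertex 0.7 0.8 2.1
   vertex 3.4 4.3 0.1
  endloop
 endfacet
 facet normal 0.836 0.309 0.453
  outer loop
   vertex 2.5 1.9 3.4
   vertex 3.6 2.0 1.3
   vertex 3.4 4.3 0.1
  endloop
 endfacet
 facet normal -0.265 -0.523 0.810
  outer loop
   vertex 2.5 1.9 3.4
   vertex 0.6 2.4 3.1
   vertex 0.7 0.8 2.1
  endloop
 endfacet
 facet normal 0.816 -0.408 0.408
  outer loop
   vertex 2.5 1.9 3.4
   vertex 3.4 1.0 0.7
   vertex 3.6 2.0 1.3
  endloop
 endfacet
 facet normal 0.264 -0.885 0.383
  outer loop
   vertex 2.5 1.9 3.4
   vertex 0.7 0.8 2.1
   vertex 3.4 1.0 0.7
  endloop
 endfacet
 facet normal -0.894 0.196 -0.404
  outer loop
   vertex 1.9 4.0 1.0
   vertex 0.7 0.8 2.1
   vertex 0.6 2.4 3.1
  endloop
 endfacet
 facet normal -0.495 -0.111 -0.862
  outer loop
   vertex 1.9 4.0 1.0
   vertex 3.4 4.3 0.1
   vertex 0.7 0.8 2.1
  endloop
 endfacet
 facet normal 0.099 0.761 0.641
  outer loop
   vertex 1.9 4.0 1.0
   vertex 0.6 2.4 3.1
   vertex 2.5 1.9 3.4
  endloop
 endfacet
 facet normal 0.215 0.761 0.612
  outer loop
   vertex 1.9 4.0 1.0
   vertex 2.5 1.9 3.4
   vertex 3.4 4.3 0.1
  endloop
 endfacet
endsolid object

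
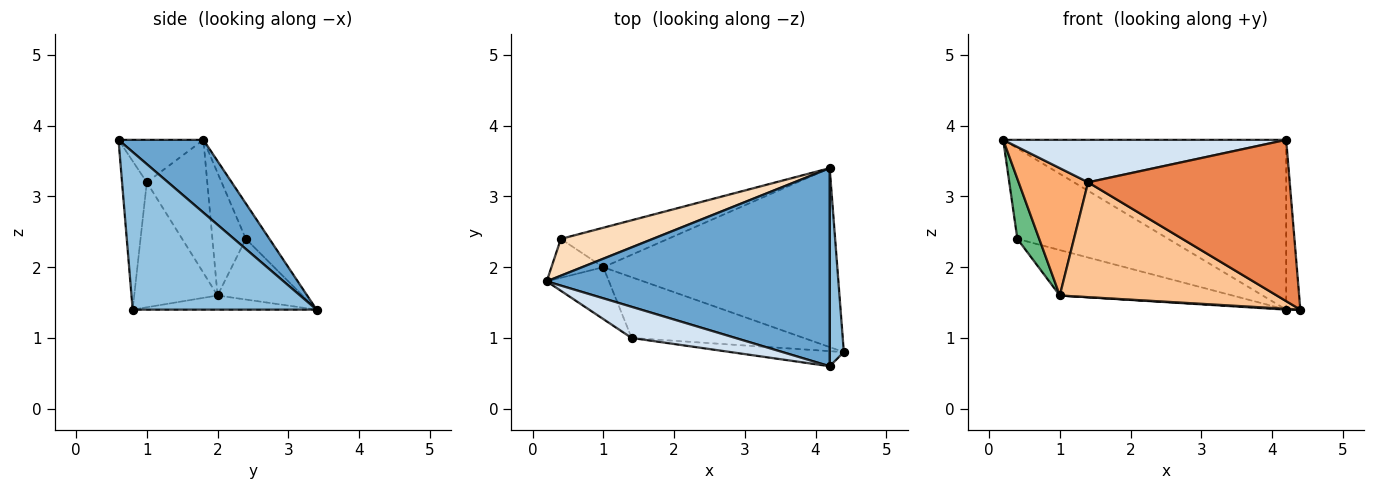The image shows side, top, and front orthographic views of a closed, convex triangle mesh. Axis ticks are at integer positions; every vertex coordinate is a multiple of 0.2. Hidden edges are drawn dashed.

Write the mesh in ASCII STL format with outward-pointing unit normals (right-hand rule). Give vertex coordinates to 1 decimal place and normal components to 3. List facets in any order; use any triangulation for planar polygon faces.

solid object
 facet normal 0.192 0.639 0.745
  outer loop
   vertex 4.2 0.6 3.8
   vertex 4.2 3.4 1.4
   vertex 0.2 1.8 3.8
  endloop
 endfacet
 facet normal 0.993 0.076 0.089
  outer loop
   vertex 4.2 0.6 3.8
   vertex 4.4 0.8 1.4
   vertex 4.2 3.4 1.4
  endloop
 endfacet
 facet normal -0.060 -0.005 -0.998
  outer loop
   vertex 1.0 2.0 1.6
   vertex 4.2 3.4 1.4
   vertex 4.4 0.8 1.4
  endloop
 endfacet
 facet normal -0.235 -0.784 0.575
  outer loop
   vertex 1.4 1.0 3.2
   vertex 4.2 0.6 3.8
   vertex 0.2 1.8 3.8
  endloop
 endfacet
 facet normal -0.121 -0.988 -0.092
  outer loop
   vertex 1.4 1.0 3.2
   vertex 4.4 0.8 1.4
   vertex 4.2 0.6 3.8
  endloop
 endfacet
 facet normal -0.628 -0.721 -0.294
  outer loop
   vertex 1.4 1.0 3.2
   vertex 0.2 1.8 3.8
   vertex 1.0 2.0 1.6
  endloop
 endfacet
 facet normal -0.321 -0.837 -0.443
  outer loop
   vertex 1.4 1.0 3.2
   vertex 1.0 2.0 1.6
   vertex 4.4 0.8 1.4
  endloop
 endfacet
 facet normal -0.143 0.917 0.372
  outer loop
   vertex 0.4 2.4 2.4
   vertex 0.2 1.8 3.8
   vertex 4.2 3.4 1.4
  endloop
 endfacet
 facet normal -0.789 -0.516 -0.334
  outer loop
   vertex 0.4 2.4 2.4
   vertex 1.0 2.0 1.6
   vertex 0.2 1.8 3.8
  endloop
 endfacet
 facet normal -0.348 0.708 -0.615
  outer loop
   vertex 0.4 2.4 2.4
   vertex 4.2 3.4 1.4
   vertex 1.0 2.0 1.6
  endloop
 endfacet
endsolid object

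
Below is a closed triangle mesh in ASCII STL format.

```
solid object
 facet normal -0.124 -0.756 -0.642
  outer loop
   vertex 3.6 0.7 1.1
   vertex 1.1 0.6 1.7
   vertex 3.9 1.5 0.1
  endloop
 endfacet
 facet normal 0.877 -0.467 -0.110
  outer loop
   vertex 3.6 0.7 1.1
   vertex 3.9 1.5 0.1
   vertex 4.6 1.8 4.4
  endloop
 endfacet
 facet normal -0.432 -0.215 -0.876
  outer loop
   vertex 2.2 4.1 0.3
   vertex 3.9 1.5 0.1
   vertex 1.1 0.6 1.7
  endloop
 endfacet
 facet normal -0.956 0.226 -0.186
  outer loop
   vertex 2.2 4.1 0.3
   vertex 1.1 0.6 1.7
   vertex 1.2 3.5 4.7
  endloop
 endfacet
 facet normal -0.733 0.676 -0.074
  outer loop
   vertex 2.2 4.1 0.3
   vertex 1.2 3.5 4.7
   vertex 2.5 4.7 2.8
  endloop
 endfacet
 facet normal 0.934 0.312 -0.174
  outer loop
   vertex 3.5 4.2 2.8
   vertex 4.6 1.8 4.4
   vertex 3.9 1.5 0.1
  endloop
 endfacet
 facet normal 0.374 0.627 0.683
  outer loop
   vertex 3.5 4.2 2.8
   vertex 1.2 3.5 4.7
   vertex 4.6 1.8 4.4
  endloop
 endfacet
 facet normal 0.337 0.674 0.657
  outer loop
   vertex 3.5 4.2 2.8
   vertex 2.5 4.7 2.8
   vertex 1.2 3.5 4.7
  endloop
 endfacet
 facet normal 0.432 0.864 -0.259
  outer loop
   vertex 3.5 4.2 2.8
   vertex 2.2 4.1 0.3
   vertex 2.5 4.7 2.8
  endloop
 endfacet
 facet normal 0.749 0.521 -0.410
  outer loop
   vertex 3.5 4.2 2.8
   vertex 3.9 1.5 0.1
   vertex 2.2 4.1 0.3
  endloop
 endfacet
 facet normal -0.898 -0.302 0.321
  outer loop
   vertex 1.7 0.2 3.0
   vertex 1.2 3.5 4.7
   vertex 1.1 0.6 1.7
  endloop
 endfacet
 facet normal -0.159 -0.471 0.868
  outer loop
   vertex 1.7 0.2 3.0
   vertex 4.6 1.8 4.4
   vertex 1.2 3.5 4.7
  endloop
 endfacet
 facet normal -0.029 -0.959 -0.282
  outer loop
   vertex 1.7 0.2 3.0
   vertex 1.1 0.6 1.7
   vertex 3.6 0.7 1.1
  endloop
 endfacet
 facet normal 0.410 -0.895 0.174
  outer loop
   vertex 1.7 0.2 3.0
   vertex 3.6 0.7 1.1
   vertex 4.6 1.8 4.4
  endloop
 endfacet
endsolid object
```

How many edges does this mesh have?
21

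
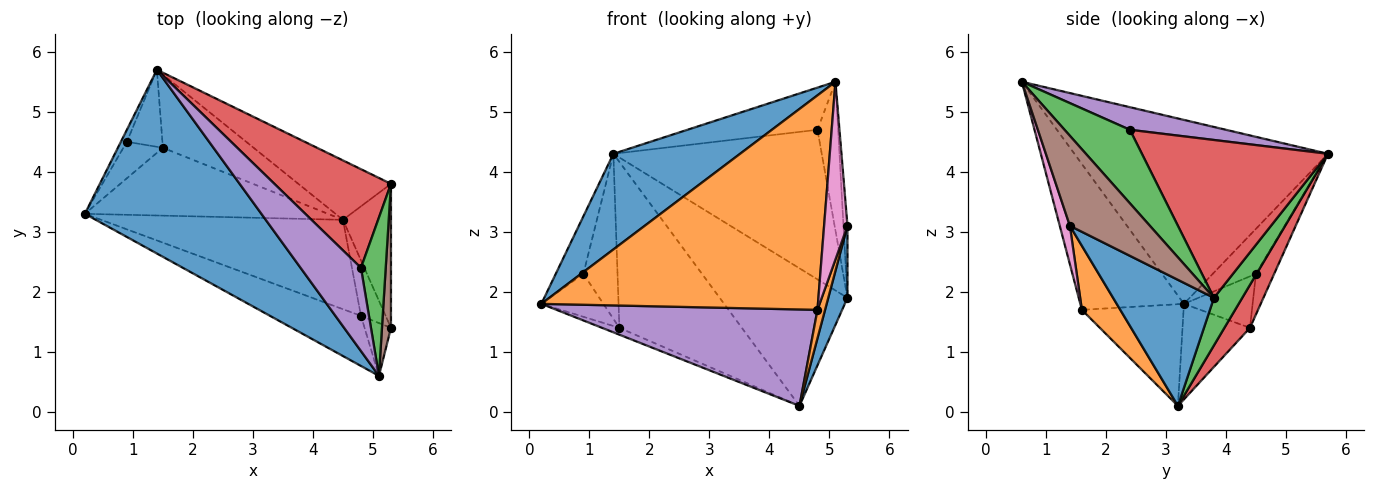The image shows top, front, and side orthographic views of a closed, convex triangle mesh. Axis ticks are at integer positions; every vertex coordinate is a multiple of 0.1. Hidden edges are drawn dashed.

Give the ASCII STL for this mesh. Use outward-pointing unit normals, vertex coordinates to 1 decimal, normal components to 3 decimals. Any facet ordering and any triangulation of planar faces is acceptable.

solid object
 facet normal -0.679 -0.339 0.651
  outer loop
   vertex 1.4 5.7 4.3
   vertex 0.2 3.3 1.8
   vertex 5.1 0.6 5.5
  endloop
 endfacet
 facet normal -0.343 -0.915 -0.214
  outer loop
   vertex 4.8 1.6 1.7
   vertex 5.1 0.6 5.5
   vertex 0.2 3.3 1.8
  endloop
 endfacet
 facet normal 0.908 0.287 0.306
  outer loop
   vertex 4.8 2.4 4.7
   vertex 5.1 0.6 5.5
   vertex 5.3 3.8 1.9
  endloop
 endfacet
 facet normal 0.598 0.669 0.441
  outer loop
   vertex 4.8 2.4 4.7
   vertex 5.3 3.8 1.9
   vertex 1.4 5.7 4.3
  endloop
 endfacet
 facet normal 0.317 0.429 0.846
  outer loop
   vertex 4.8 2.4 4.7
   vertex 1.4 5.7 4.3
   vertex 5.1 0.6 5.5
  endloop
 endfacet
 facet normal 0.994 0.050 0.099
  outer loop
   vertex 5.3 1.4 3.1
   vertex 5.3 3.8 1.9
   vertex 5.1 0.6 5.5
  endloop
 endfacet
 facet normal 0.383 -0.885 -0.263
  outer loop
   vertex 5.3 1.4 3.1
   vertex 5.1 0.6 5.5
   vertex 4.8 1.6 1.7
  endloop
 endfacet
 facet normal -0.837 0.535 -0.112
  outer loop
   vertex 0.9 4.5 2.3
   vertex 0.2 3.3 1.8
   vertex 1.4 5.7 4.3
  endloop
 endfacet
 facet normal -0.645 0.582 -0.495
  outer loop
   vertex 0.9 4.5 2.3
   vertex 1.5 4.4 1.4
   vertex 0.2 3.3 1.8
  endloop
 endfacet
 facet normal -0.435 0.816 -0.381
  outer loop
   vertex 0.9 4.5 2.3
   vertex 1.4 5.7 4.3
   vertex 1.5 4.4 1.4
  endloop
 endfacet
 facet normal 0.920 -0.175 -0.350
  outer loop
   vertex 4.5 3.2 0.1
   vertex 5.3 3.8 1.9
   vertex 5.3 1.4 3.1
  endloop
 endfacet
 facet normal 0.918 -0.182 -0.354
  outer loop
   vertex 4.5 3.2 0.1
   vertex 5.3 1.4 3.1
   vertex 4.8 1.6 1.7
  endloop
 endfacet
 facet normal 0.199 0.900 -0.388
  outer loop
   vertex 4.5 3.2 0.1
   vertex 1.4 5.7 4.3
   vertex 5.3 3.8 1.9
  endloop
 endfacet
 facet normal 0.188 0.899 -0.396
  outer loop
   vertex 4.5 3.2 0.1
   vertex 1.5 4.4 1.4
   vertex 1.4 5.7 4.3
  endloop
 endfacet
 facet normal -0.275 -0.705 -0.654
  outer loop
   vertex 4.5 3.2 0.1
   vertex 4.8 1.6 1.7
   vertex 0.2 3.3 1.8
  endloop
 endfacet
 facet normal -0.364 0.093 -0.927
  outer loop
   vertex 4.5 3.2 0.1
   vertex 0.2 3.3 1.8
   vertex 1.5 4.4 1.4
  endloop
 endfacet
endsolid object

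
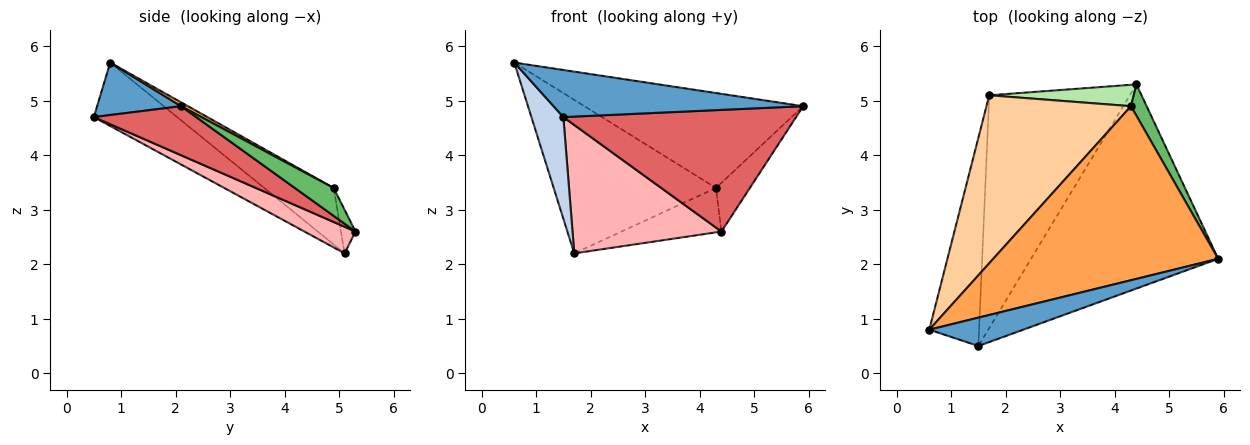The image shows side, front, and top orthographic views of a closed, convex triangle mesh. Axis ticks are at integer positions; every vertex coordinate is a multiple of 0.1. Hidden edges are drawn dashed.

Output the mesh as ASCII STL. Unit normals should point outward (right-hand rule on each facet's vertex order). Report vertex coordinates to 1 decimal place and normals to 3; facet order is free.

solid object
 facet normal 0.277 -0.823 0.496
  outer loop
   vertex 1.5 0.5 4.7
   vertex 5.9 2.1 4.9
   vertex 0.6 0.8 5.7
  endloop
 endfacet
 facet normal -0.753 -0.289 -0.591
  outer loop
   vertex 1.5 0.5 4.7
   vertex 0.6 0.8 5.7
   vertex 1.7 5.1 2.2
  endloop
 endfacet
 facet normal 0.015 0.479 0.878
  outer loop
   vertex 4.3 4.9 3.4
   vertex 0.6 0.8 5.7
   vertex 5.9 2.1 4.9
  endloop
 endfacet
 facet normal -0.277 0.648 0.709
  outer loop
   vertex 4.3 4.9 3.4
   vertex 1.7 5.1 2.2
   vertex 0.6 0.8 5.7
  endloop
 endfacet
 facet normal 0.694 0.605 0.389
  outer loop
   vertex 4.4 5.3 2.6
   vertex 4.3 4.9 3.4
   vertex 5.9 2.1 4.9
  endloop
 endfacet
 facet normal -0.130 0.893 0.430
  outer loop
   vertex 4.4 5.3 2.6
   vertex 1.7 5.1 2.2
   vertex 4.3 4.9 3.4
  endloop
 endfacet
 facet normal 0.220 -0.499 -0.838
  outer loop
   vertex 4.4 5.3 2.6
   vertex 5.9 2.1 4.9
   vertex 1.5 0.5 4.7
  endloop
 endfacet
 facet normal 0.163 -0.477 -0.864
  outer loop
   vertex 4.4 5.3 2.6
   vertex 1.5 0.5 4.7
   vertex 1.7 5.1 2.2
  endloop
 endfacet
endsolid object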